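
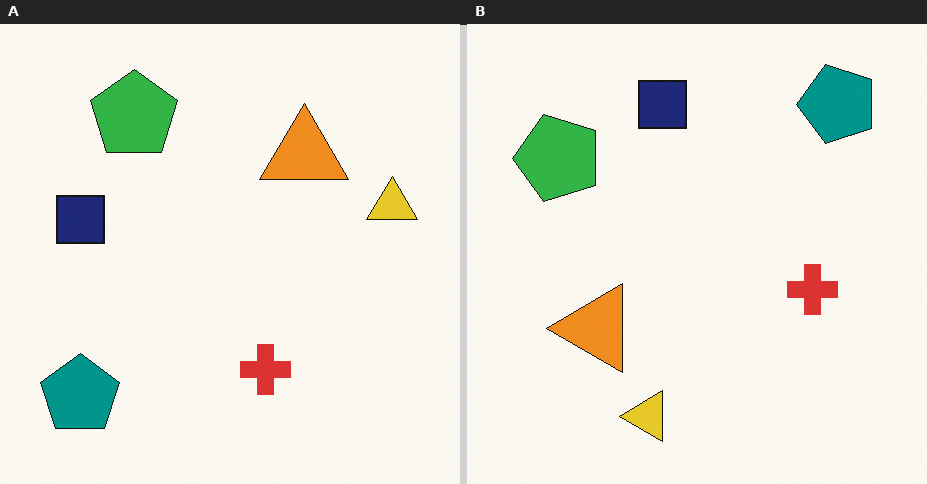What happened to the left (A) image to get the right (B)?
It was transposed (reflected across the top-left ↔ bottom-right diagonal).

Shapes have swapped their row and column positions — what was in the top-right is now in the bottom-left — a diagonal reflection.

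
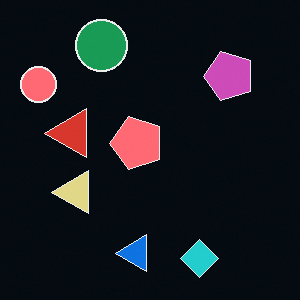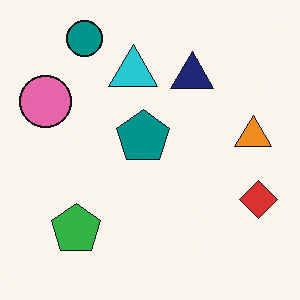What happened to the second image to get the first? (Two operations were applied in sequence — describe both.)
Transposed (reflected across the top-left ↔ bottom-right diagonal), then color-inverted (negative).

Shapes have swapped their row and column positions — what was in the top-right is now in the bottom-left — a diagonal reflection. The light background has become dark and every shape's color is its complement — a photographic negative.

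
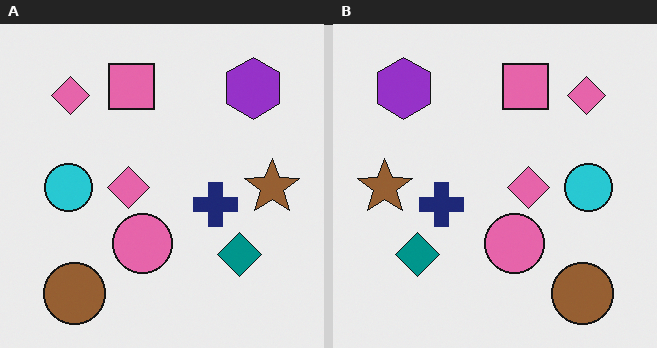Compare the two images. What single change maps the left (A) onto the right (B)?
The right (B) image is the left (A) flipped horizontally (left ↔ right).

The brown star is in the right of the left (A) image and the left of the right (B) — shapes on opposite sides of the vertical midline have swapped in a mirror flip.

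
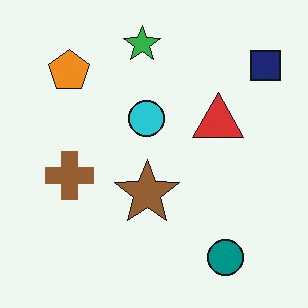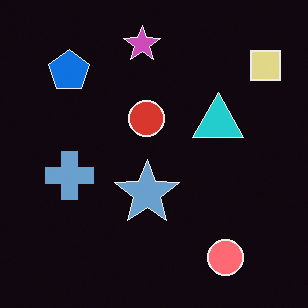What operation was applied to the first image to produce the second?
This is the original image color-inverted (negative).

The light background has become dark and every shape's color is its complement — a photographic negative.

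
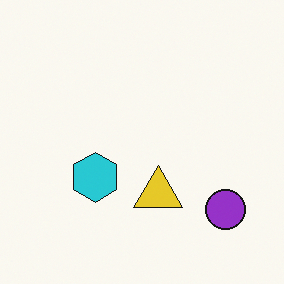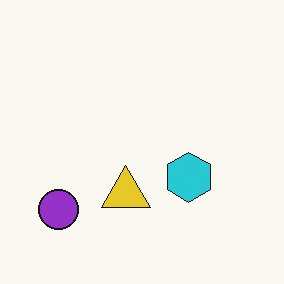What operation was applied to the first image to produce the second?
It was flipped horizontally (left ↔ right).

The purple circle is in the bottom-right of the first image and the bottom-left of the second — shapes on opposite sides of the vertical midline have swapped in a mirror flip.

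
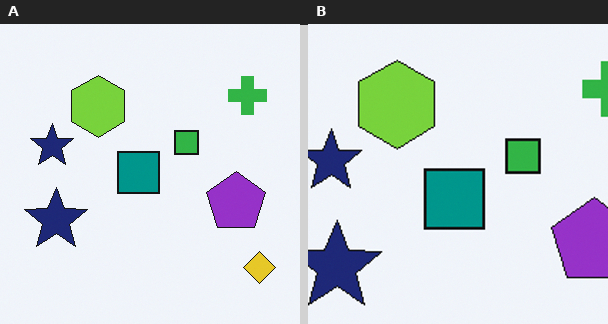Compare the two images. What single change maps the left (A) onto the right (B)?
It was cropped to a modestly smaller region and rescaled.

The visible shapes are larger and the field of view is narrower; shapes near the original edges may be partly or wholly outside the frame — a crop-and-rescale.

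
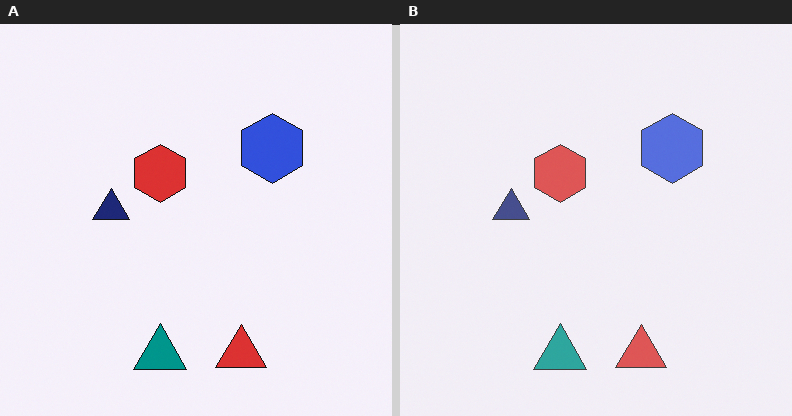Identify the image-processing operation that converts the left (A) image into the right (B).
This is the original image given slightly reduced contrast.

Tones are pushed toward mid-grey across the whole image — a global contrast change.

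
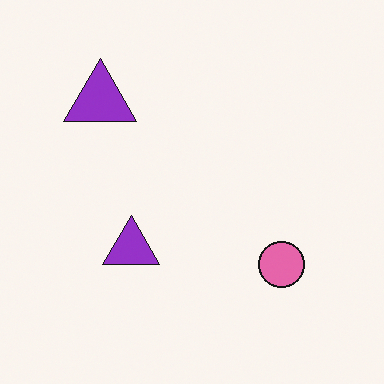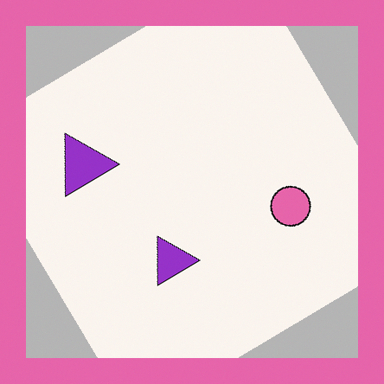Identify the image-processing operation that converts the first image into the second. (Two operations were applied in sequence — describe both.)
The image was rotated counter-clockwise by a large amount — several tens of degrees, then framed with a pink border.

Every shape is tilted by the same angle and the image corners show triangular fill wedges — a whole-image rotation by a non-right angle. A solid pink frame runs around the edge of the second image, with the content slightly shrunk inside it.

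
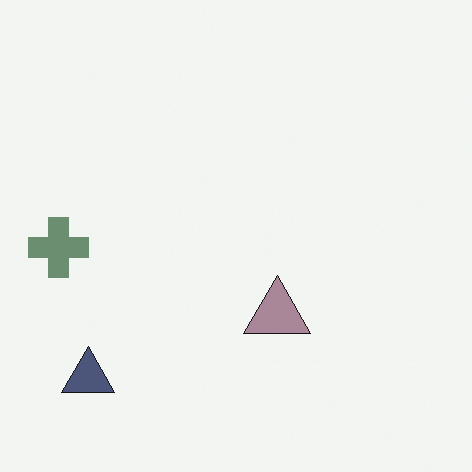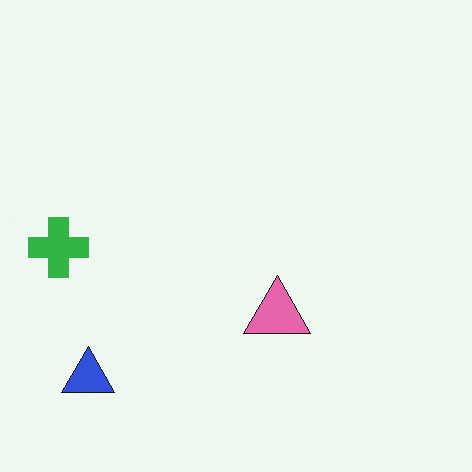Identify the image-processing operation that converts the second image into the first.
The transformation is: heavily desaturated.

All colors are more muted and greyish — a global saturation change.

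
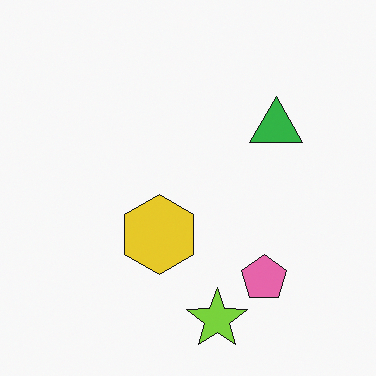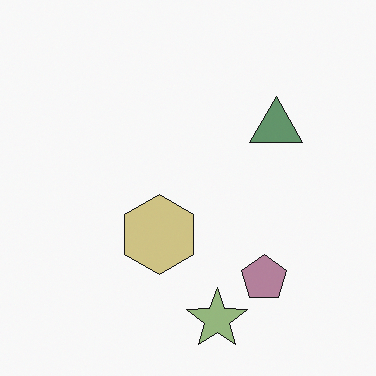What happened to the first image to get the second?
Heavily desaturated.

All colors are more muted and greyish — a global saturation change.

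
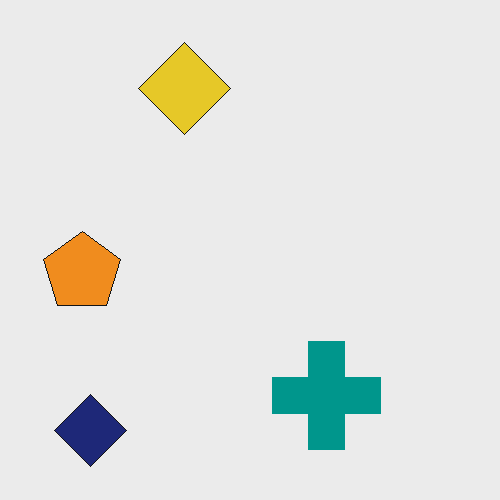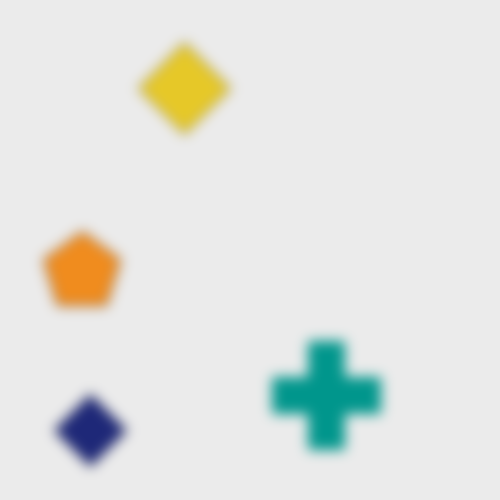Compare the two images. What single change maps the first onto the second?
The transformation is: strongly gaussian-blurred.

Shape edges and outlines are uniformly softened across the whole image.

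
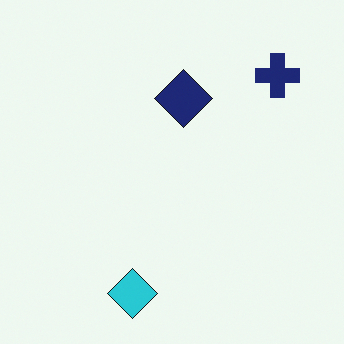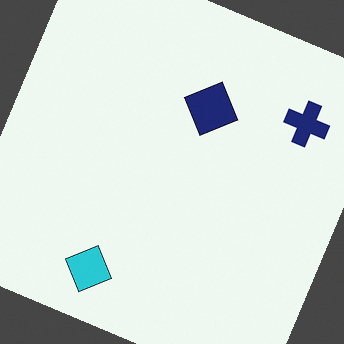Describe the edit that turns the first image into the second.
The second image is the first rotated clockwise by a clearly visible amount.

Every shape is tilted by the same angle and the image corners show triangular fill wedges — a whole-image rotation by a non-right angle.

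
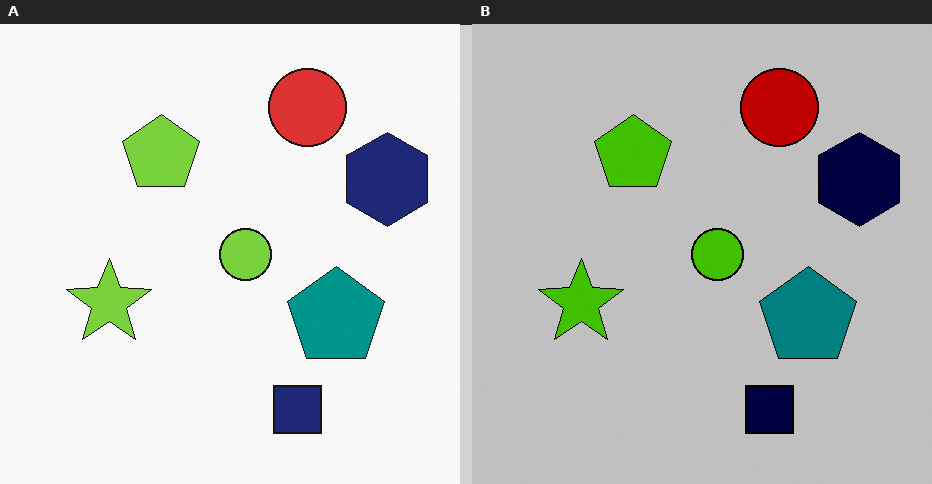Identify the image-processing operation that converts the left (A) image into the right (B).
The right (B) image is the left (A) aggressively posterized.

Each flat color has snapped to a coarser quantized level — most visibly, the near-white background has dropped to a flat grey.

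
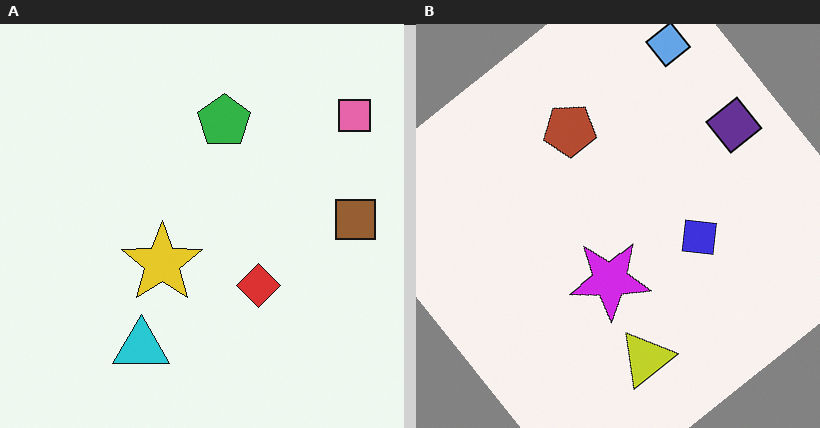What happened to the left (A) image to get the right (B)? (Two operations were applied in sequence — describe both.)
The right (B) image is the left (A) hue-shifted through roughly half the color wheel, then rotated counter-clockwise by a large amount — several tens of degrees.

Every shape's color has rotated by the same amount around the hue wheel — a uniform hue shift. Every shape is tilted by the same angle and the image corners show triangular fill wedges — a whole-image rotation by a non-right angle.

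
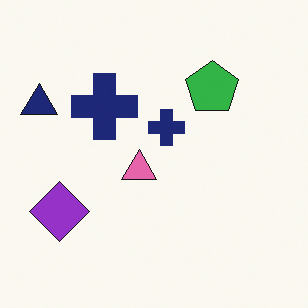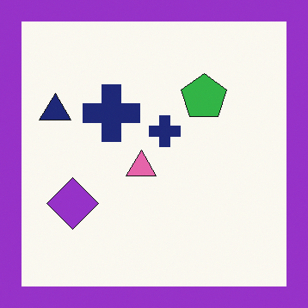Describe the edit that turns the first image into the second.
The transformation is: framed with a purple border.

A solid purple frame runs around the edge of the second image, with the content slightly shrunk inside it.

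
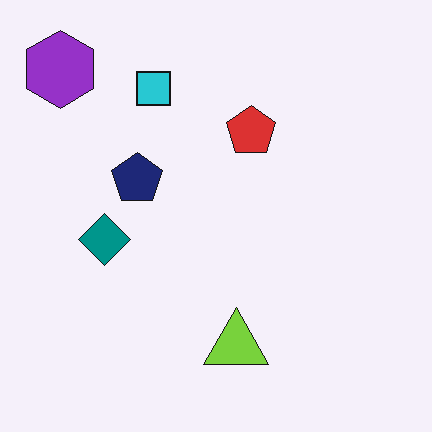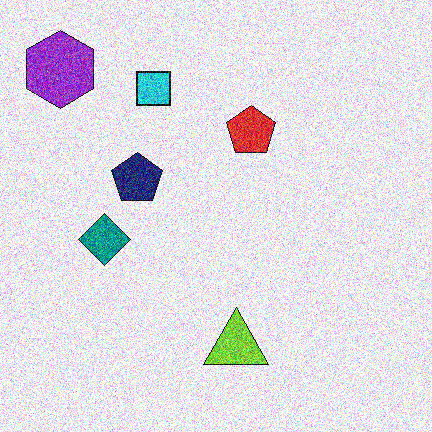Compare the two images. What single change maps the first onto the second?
The transformation is: degraded with heavy additive noise.

Random speckle covers the whole image, including the flat background.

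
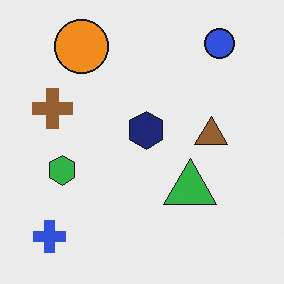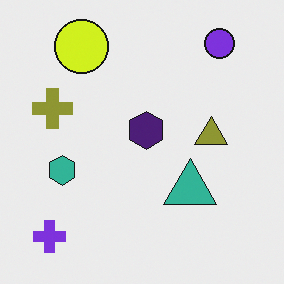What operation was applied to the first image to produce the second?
The transformation is: hue-shifted slightly.

Every shape's color has rotated by the same amount around the hue wheel — a uniform hue shift.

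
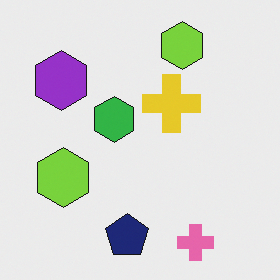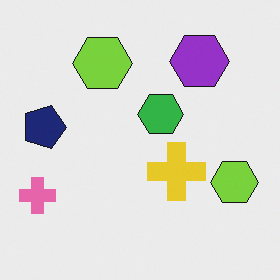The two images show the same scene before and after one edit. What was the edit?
This is the original image rotated 90° clockwise.

The pink cross sits in the bottom-right of the first image and the bottom-left of the second — consistent with a whole-image 90° clockwise rotation.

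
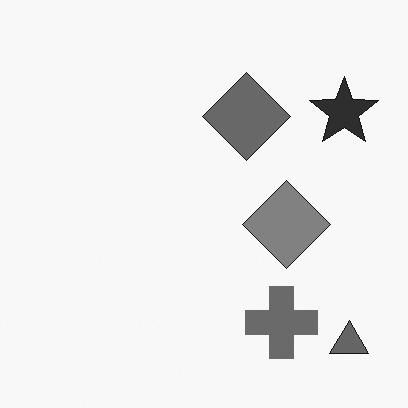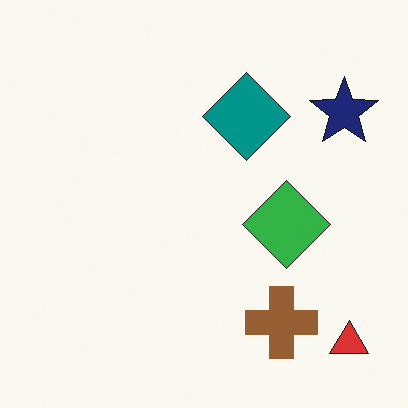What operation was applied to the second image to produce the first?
The first image is the second converted to grayscale.

All color is removed — every shape is now a shade of grey.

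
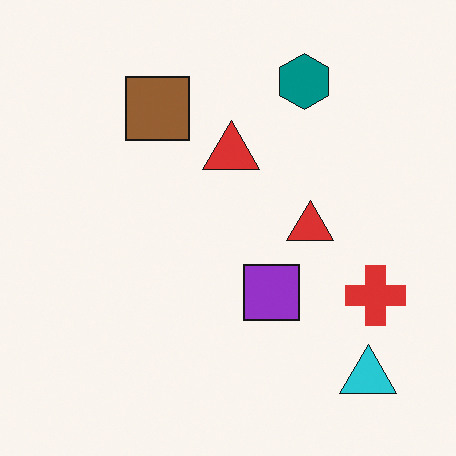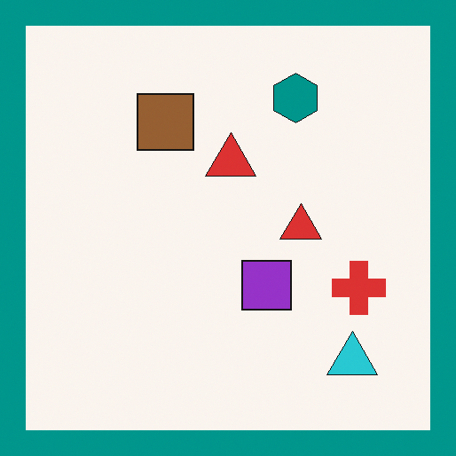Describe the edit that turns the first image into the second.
It was framed with a teal border.

A solid teal frame runs around the edge of the second image, with the content slightly shrunk inside it.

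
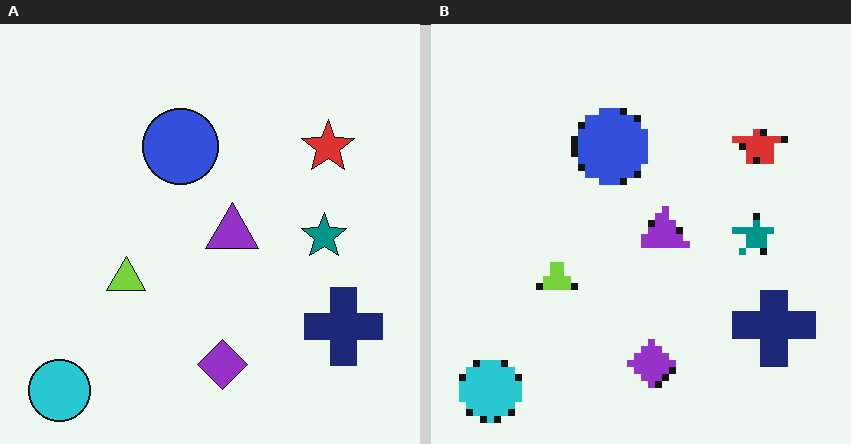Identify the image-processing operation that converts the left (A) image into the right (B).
The right (B) image is the left (A) pixelated into visible square blocks.

Shapes are reduced to large square blocks; fine edges and outlines are lost — a downscale-then-upscale (mosaic) effect.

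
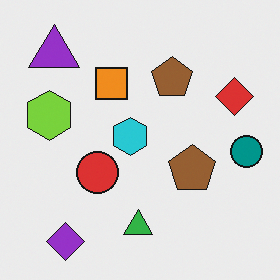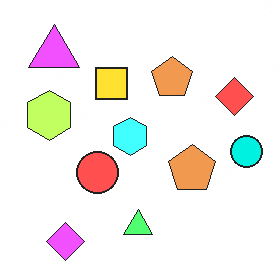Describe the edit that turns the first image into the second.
The image was substantially brightened.

Every pixel — background and shapes alike — is uniformly brightened.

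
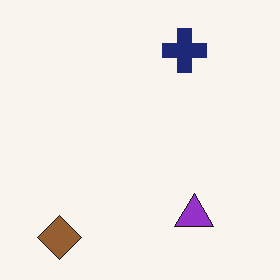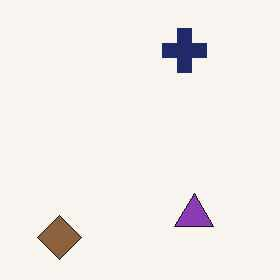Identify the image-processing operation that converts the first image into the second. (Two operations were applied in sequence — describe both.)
The image was JPEG-compressed with visible artifacts, then slightly desaturated.

Blocky 8×8 compression artifacts appear around shape edges and the flat background shows ringing — characteristic JPEG degradation. All colors are more muted and greyish — a global saturation change.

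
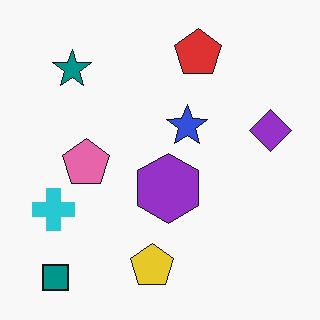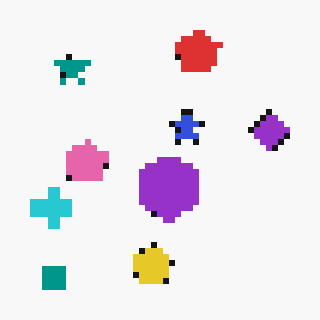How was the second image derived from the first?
The image was moderately pixelated.

Shapes are reduced to large square blocks; fine edges and outlines are lost — a downscale-then-upscale (mosaic) effect.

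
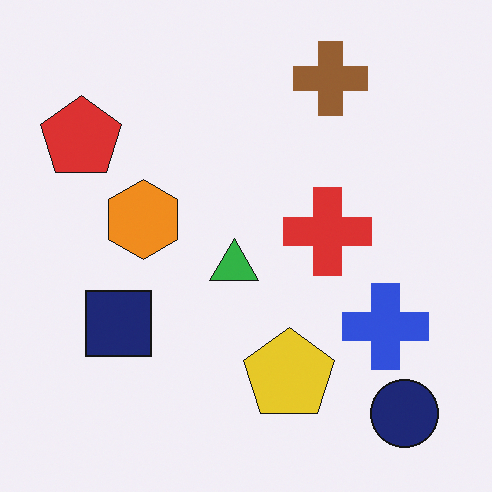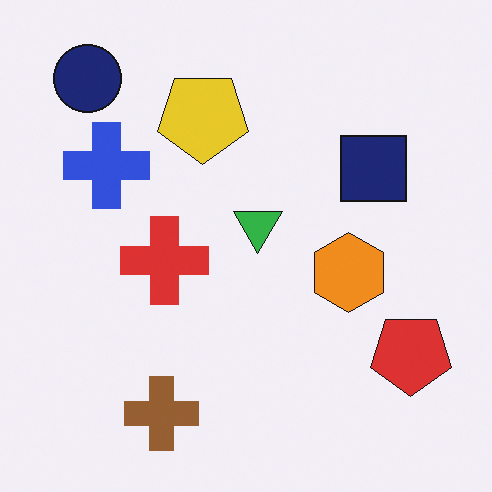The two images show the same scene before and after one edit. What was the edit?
The second image is the first rotated 180°.

The navy circle sits in the bottom-right of the first image and the top-left of the second — consistent with a whole-image 180° rotation.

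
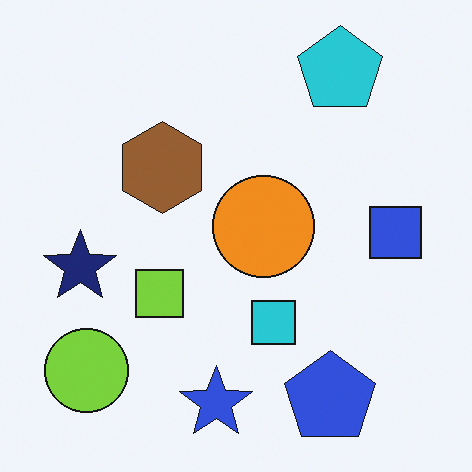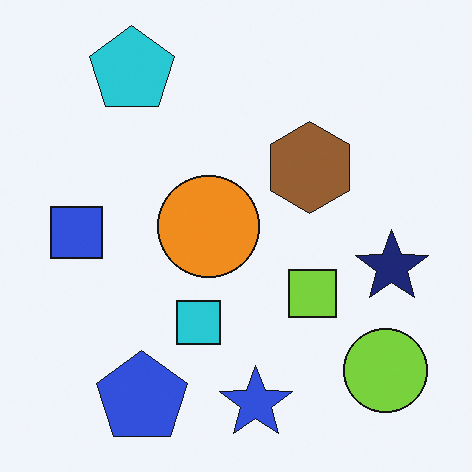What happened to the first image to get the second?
Flipped horizontally (left ↔ right).

The blue square is in the right of the first image and the left of the second — shapes on opposite sides of the vertical midline have swapped in a mirror flip.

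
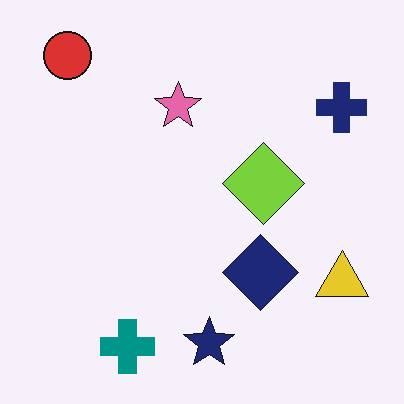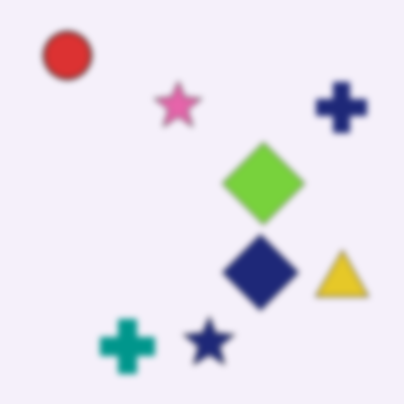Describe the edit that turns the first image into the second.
The second image is the first noticeably gaussian-blurred.

Shape edges and outlines are uniformly softened across the whole image.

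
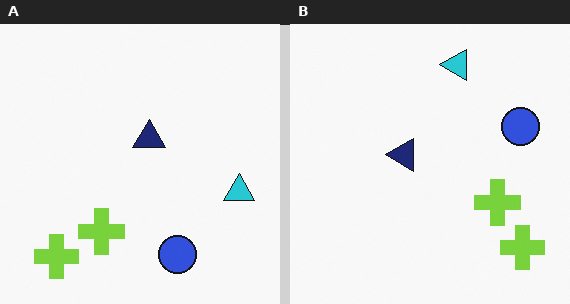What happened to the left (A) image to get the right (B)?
The right (B) image is the left (A) rotated 90° counter-clockwise.

The cyan triangle sits in the right of the left (A) image and the top of the right (B) — consistent with a whole-image 90° counter-clockwise rotation.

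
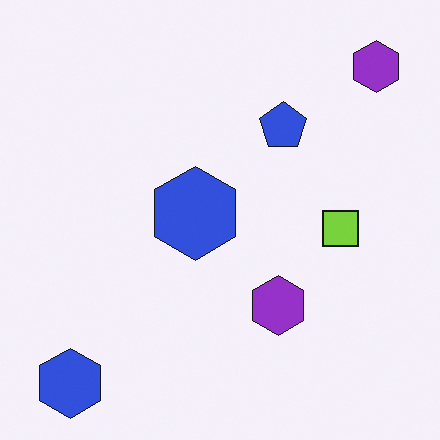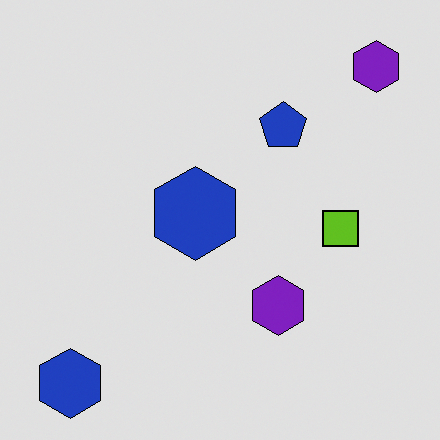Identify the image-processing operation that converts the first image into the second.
The transformation is: posterized to a reduced palette.

Each flat color has snapped to a coarser quantized level — most visibly, the near-white background has dropped to a flat grey.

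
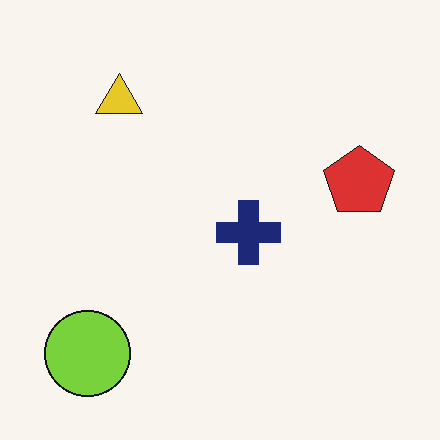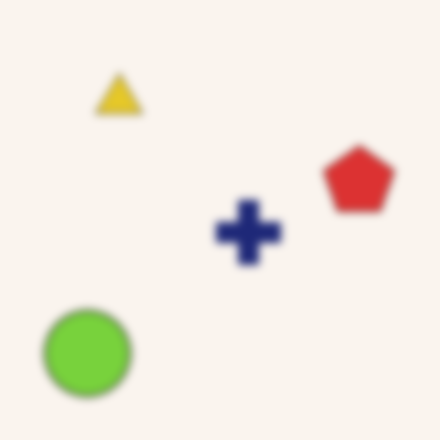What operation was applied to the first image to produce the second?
It was noticeably gaussian-blurred.

Shape edges and outlines are uniformly softened across the whole image.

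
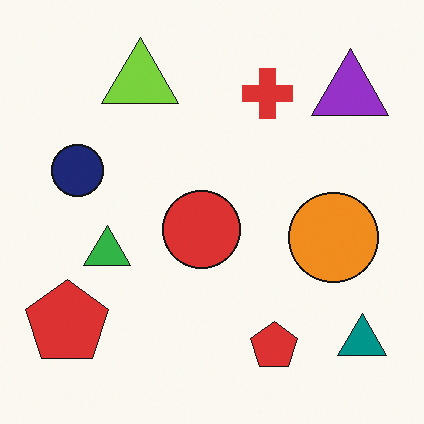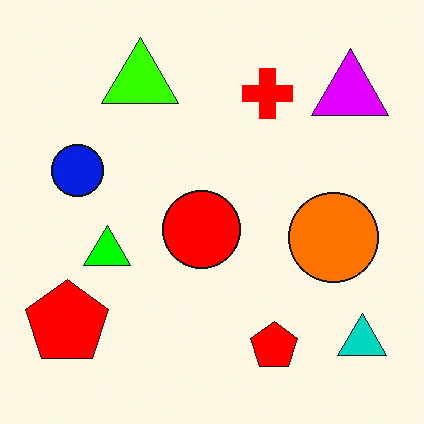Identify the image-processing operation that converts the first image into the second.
The second image is the first made much more vivid (saturation change).

All colors are more vivid — a global saturation change.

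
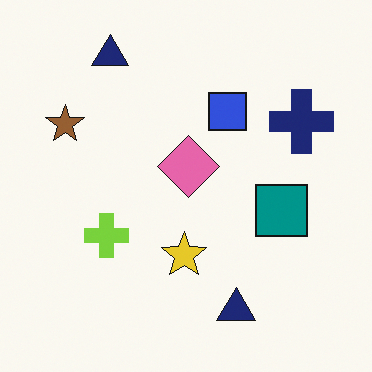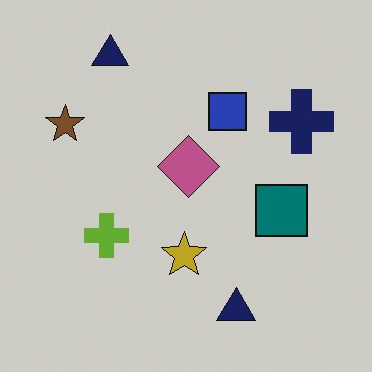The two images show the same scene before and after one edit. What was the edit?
This is the original image darkened a little.

Every pixel — background and shapes alike — is uniformly darkened.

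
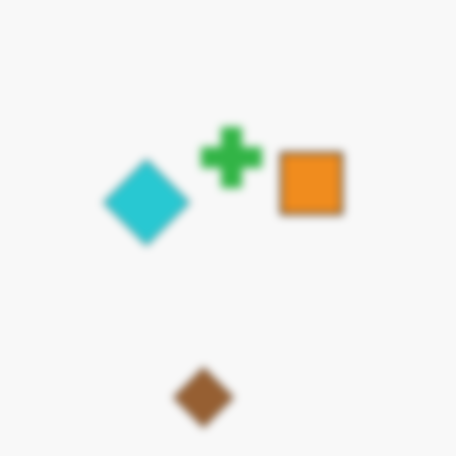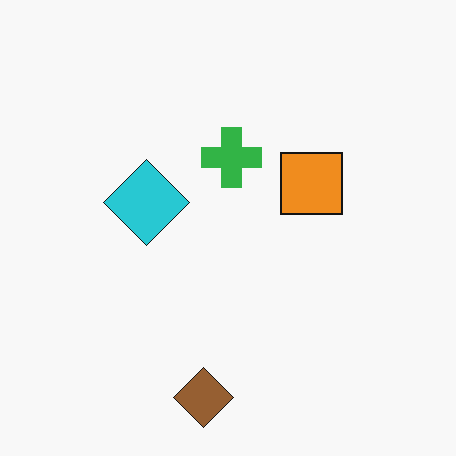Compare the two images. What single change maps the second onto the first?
The image was moderately blurred.

Shape edges and outlines are uniformly softened across the whole image.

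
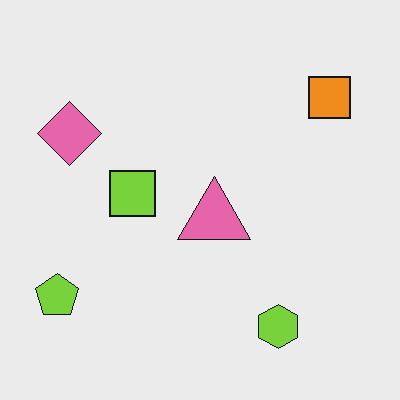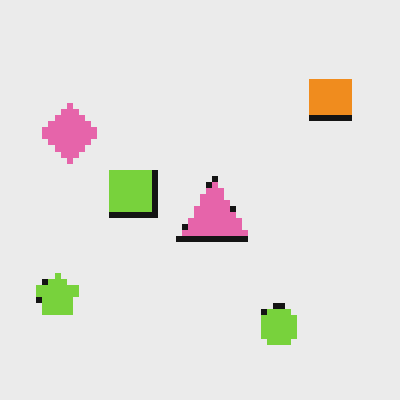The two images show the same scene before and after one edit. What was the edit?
The image was pixelated into visible square blocks.

Shapes are reduced to large square blocks; fine edges and outlines are lost — a downscale-then-upscale (mosaic) effect.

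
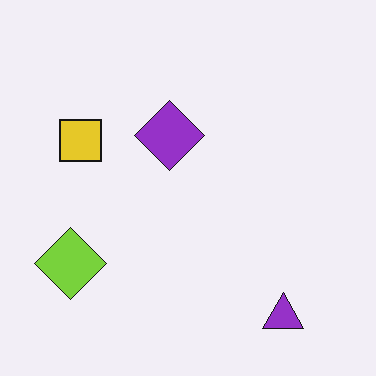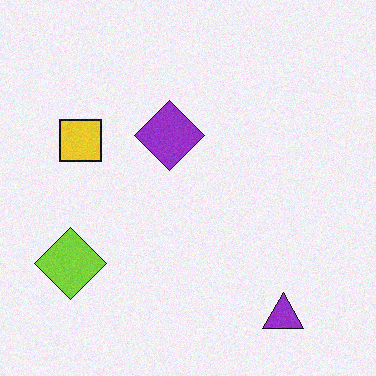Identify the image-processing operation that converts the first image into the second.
It was degraded with light additive noise.

Random speckle covers the whole image, including the flat background.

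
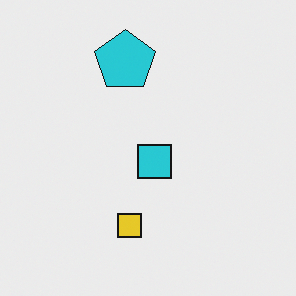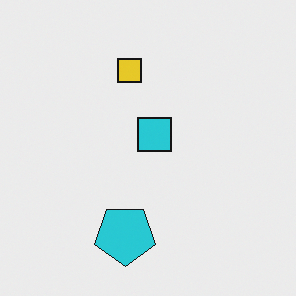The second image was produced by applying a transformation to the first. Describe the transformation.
The second image is the first flipped vertically (top ↔ bottom).

The cyan pentagon is in the top of the first image and the bottom of the second — shapes on opposite sides of the horizontal midline have swapped in a mirror flip.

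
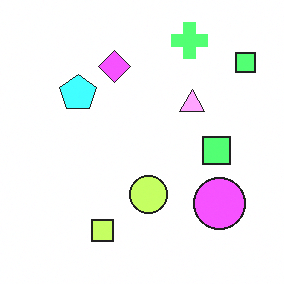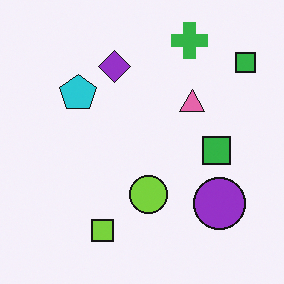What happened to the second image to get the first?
The first image is the second substantially brightened.

Every pixel — background and shapes alike — is uniformly brightened.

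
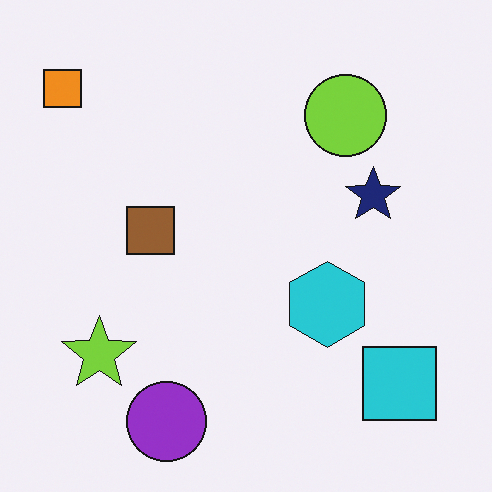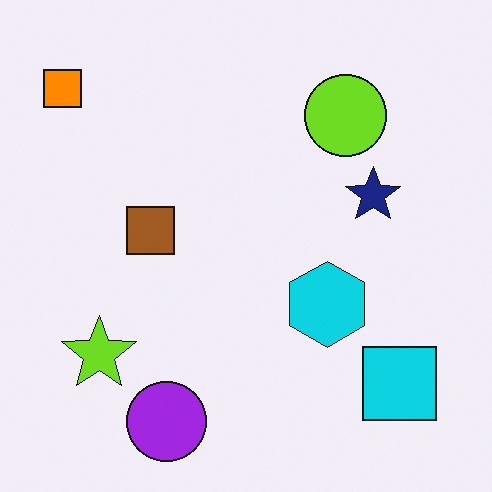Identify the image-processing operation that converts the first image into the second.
It was slightly oversaturated.

All colors are more vivid — a global saturation change.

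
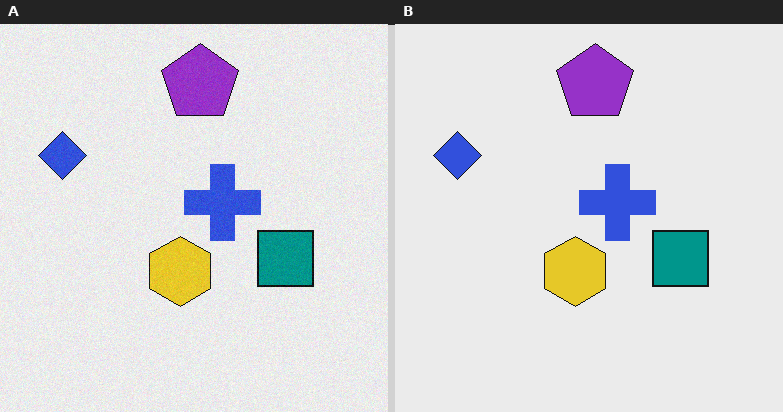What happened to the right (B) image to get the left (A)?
The left (A) image is the right (B) degraded with a light layer of grain.

Random speckle covers the whole image, including the flat background.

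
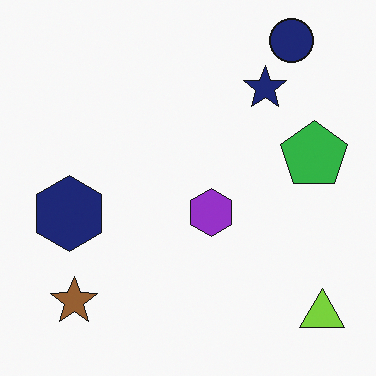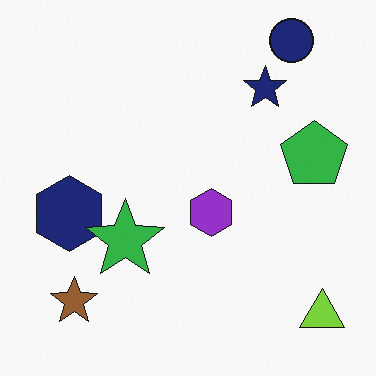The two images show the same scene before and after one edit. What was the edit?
This is the original image overlaid with an additional green star.

A green star appears in the second image that is absent from the first.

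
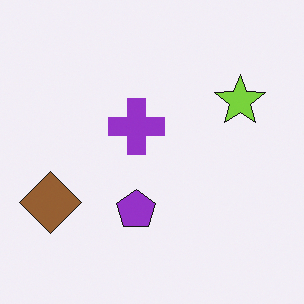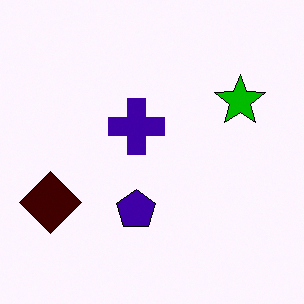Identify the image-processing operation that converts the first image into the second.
The image was given much higher contrast.

Tones are pushed away from mid-grey across the whole image — a global contrast change.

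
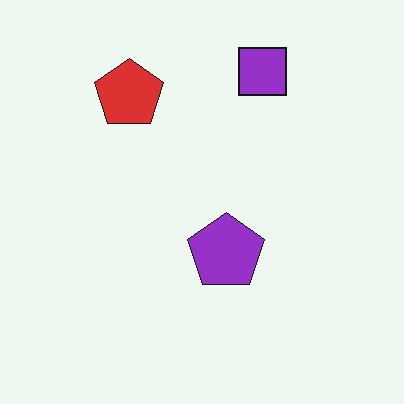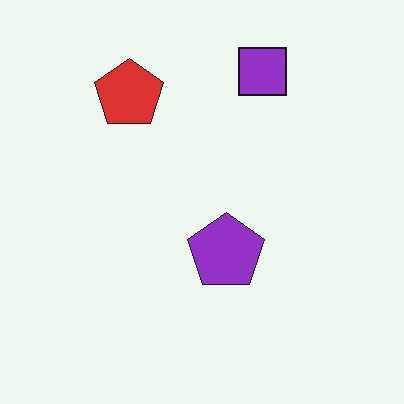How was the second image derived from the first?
Given moderate JPEG compression.

Blocky 8×8 compression artifacts appear around shape edges and the flat background shows ringing — characteristic JPEG degradation.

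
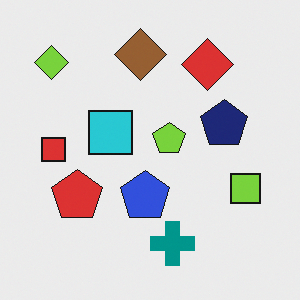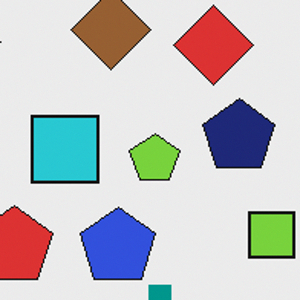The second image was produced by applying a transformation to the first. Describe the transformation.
The image was cropped to a modestly smaller region and rescaled.

The visible shapes are larger and the field of view is narrower; shapes near the original edges may be partly or wholly outside the frame — a crop-and-rescale.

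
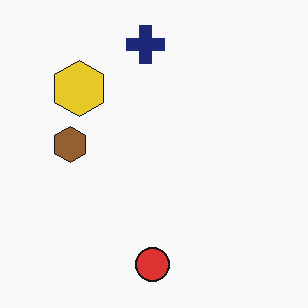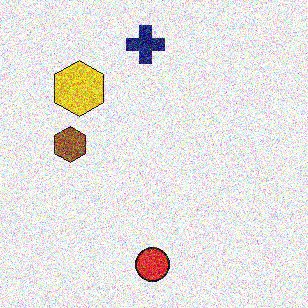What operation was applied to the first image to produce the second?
It was degraded with strong gaussian noise.

Random speckle covers the whole image, including the flat background.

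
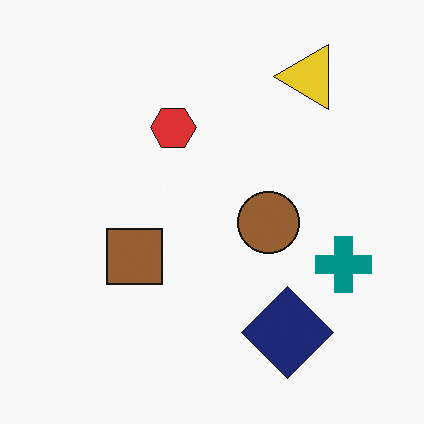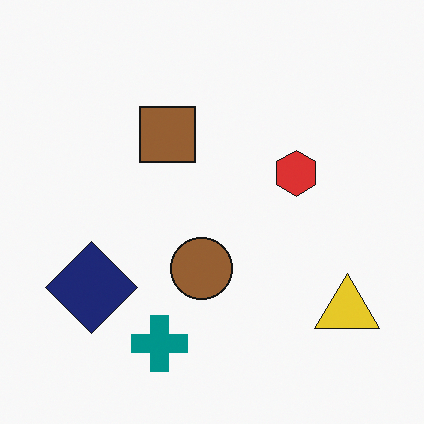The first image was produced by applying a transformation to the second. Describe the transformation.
The first image is the second rotated 90° counter-clockwise.

The yellow triangle sits in the bottom-right of the second image and the top-right of the first — consistent with a whole-image 90° counter-clockwise rotation.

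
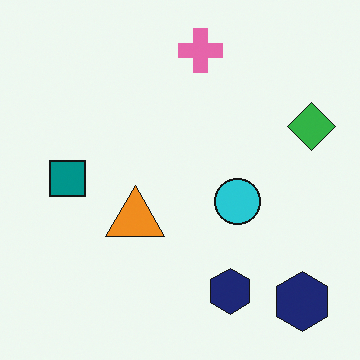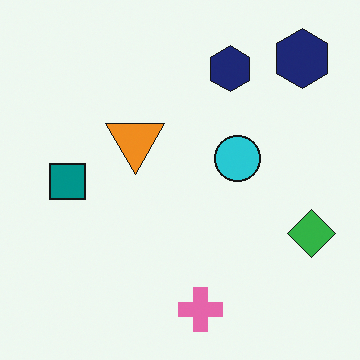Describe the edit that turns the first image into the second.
It was flipped vertically (top ↔ bottom).

The pink cross is in the top of the first image and the bottom of the second — shapes on opposite sides of the horizontal midline have swapped in a mirror flip.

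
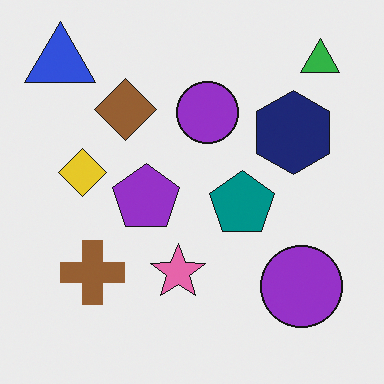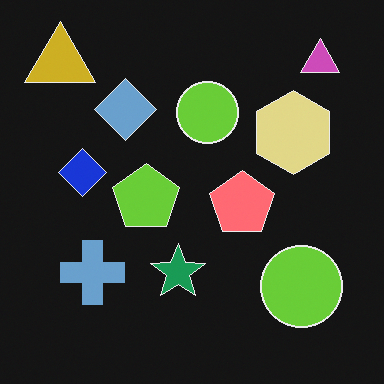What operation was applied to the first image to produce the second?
The second image is the first color-inverted (negative).

The light background has become dark and every shape's color is its complement — a photographic negative.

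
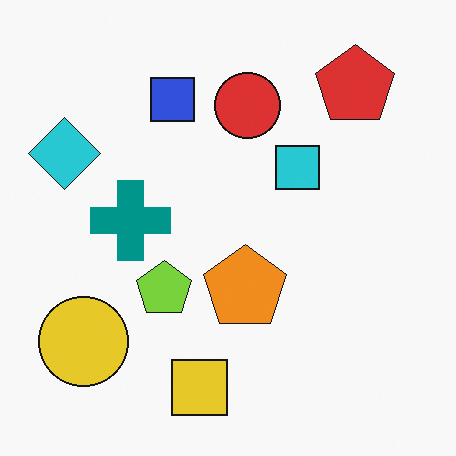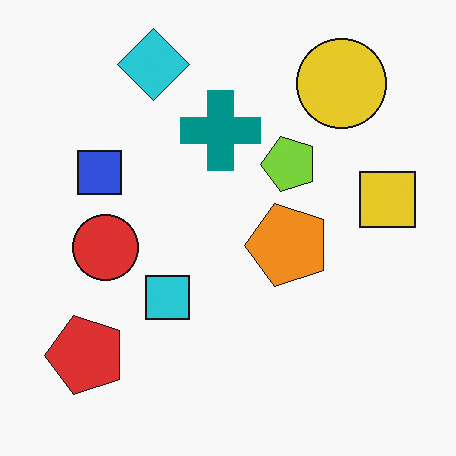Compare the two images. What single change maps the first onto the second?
It was transposed (reflected across the top-left ↔ bottom-right diagonal).

Shapes have swapped their row and column positions — what was in the top-right is now in the bottom-left — a diagonal reflection.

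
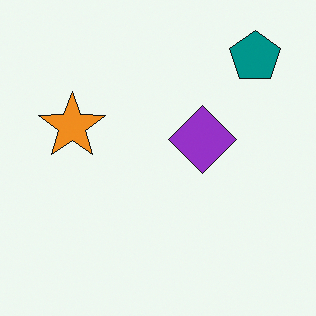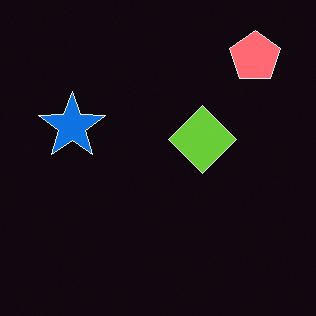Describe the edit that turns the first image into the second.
It was color-inverted (negative).

The light background has become dark and every shape's color is its complement — a photographic negative.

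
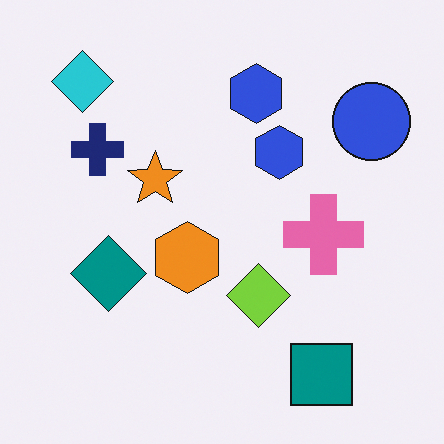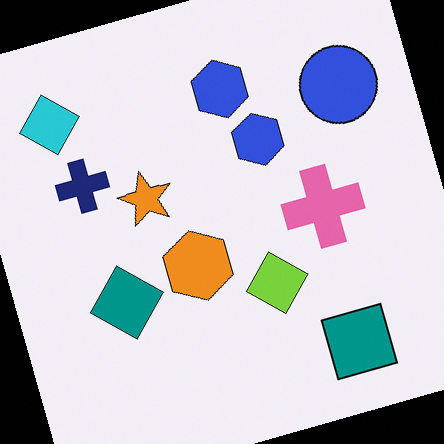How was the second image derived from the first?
The second image is the first rotated counter-clockwise by a moderate amount.

Every shape is tilted by the same angle and the image corners show triangular fill wedges — a whole-image rotation by a non-right angle.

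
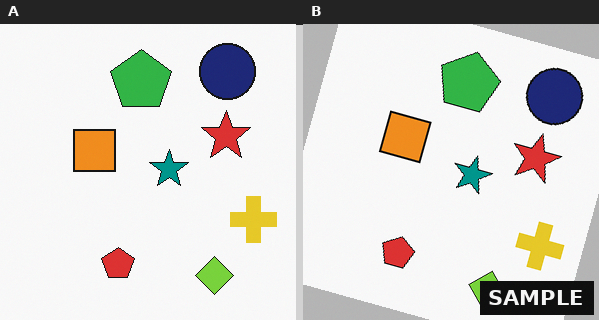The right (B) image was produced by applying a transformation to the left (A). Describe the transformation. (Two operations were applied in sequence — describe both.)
The image was rotated clockwise by a moderate amount, then watermarked with the text "SAMPLE" in the lower-right corner.

Every shape is tilted by the same angle and the image corners show triangular fill wedges — a whole-image rotation by a non-right angle. A dark label reading "SAMPLE" appears in the lower-right corner.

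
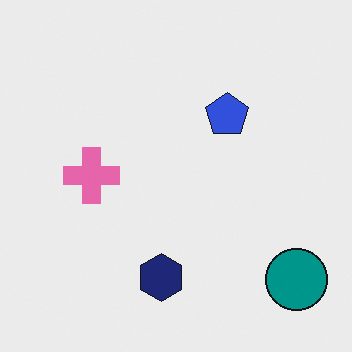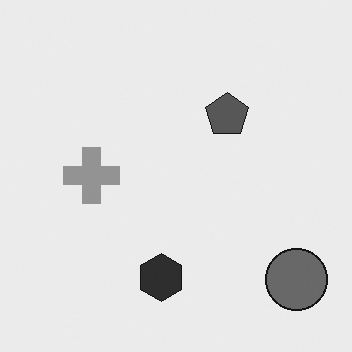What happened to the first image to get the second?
Converted to grayscale.

All color is removed — every shape is now a shade of grey.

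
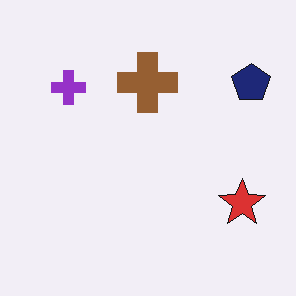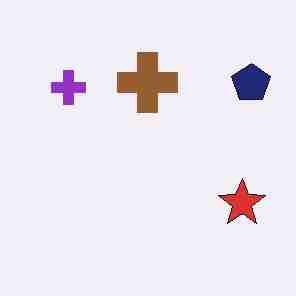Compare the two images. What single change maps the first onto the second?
The second image is the first heavily JPEG-compressed with obvious blocking artifacts.

Blocky 8×8 compression artifacts appear around shape edges and the flat background shows ringing — characteristic JPEG degradation.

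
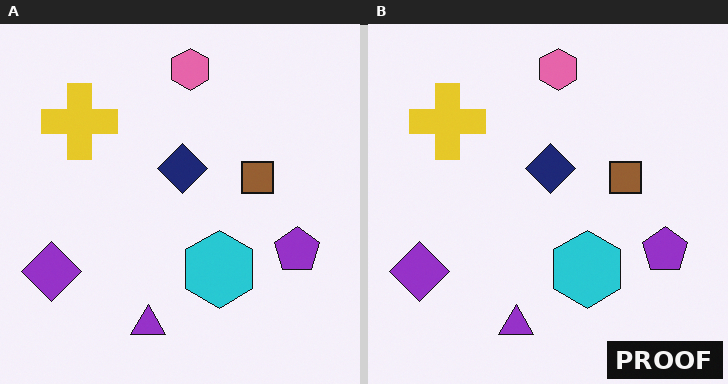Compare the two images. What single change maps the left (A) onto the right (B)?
The transformation is: watermarked with the text "PROOF" in the lower-right corner.

A dark label reading "PROOF" appears in the lower-right corner.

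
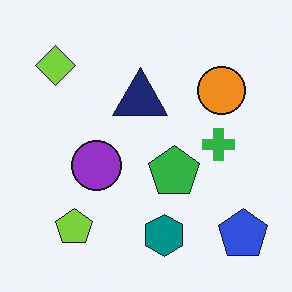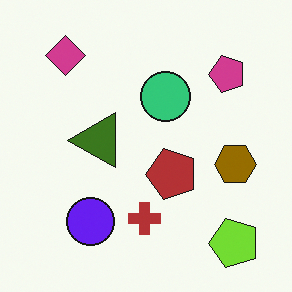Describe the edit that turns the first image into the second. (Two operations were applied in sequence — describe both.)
Transposed (reflected across the top-left ↔ bottom-right diagonal), then hue-shifted through roughly half the color wheel.

Shapes have swapped their row and column positions — what was in the top-right is now in the bottom-left — a diagonal reflection. Every shape's color has rotated by the same amount around the hue wheel — a uniform hue shift.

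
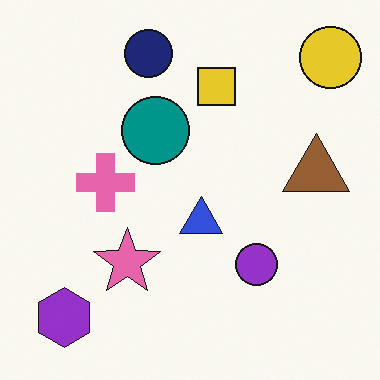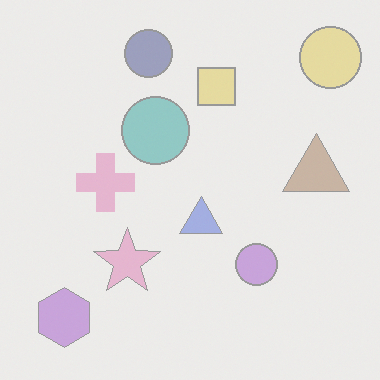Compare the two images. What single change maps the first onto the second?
The second image is the first washed out (contrast reduced).

Tones are pushed toward mid-grey across the whole image — a global contrast change.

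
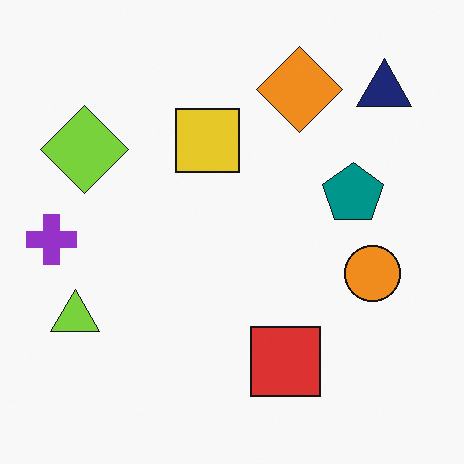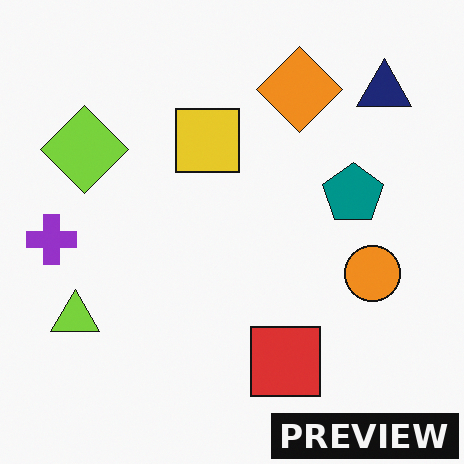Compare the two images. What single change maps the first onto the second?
The transformation is: watermarked with the text "PREVIEW" in the lower-right corner.

A dark label reading "PREVIEW" appears in the lower-right corner.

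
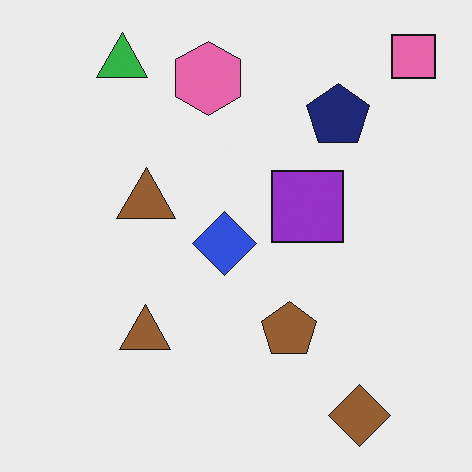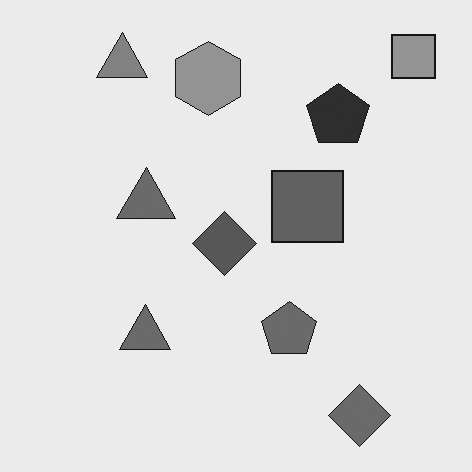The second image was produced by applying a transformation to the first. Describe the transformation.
The transformation is: converted to grayscale.

All color is removed — every shape is now a shade of grey.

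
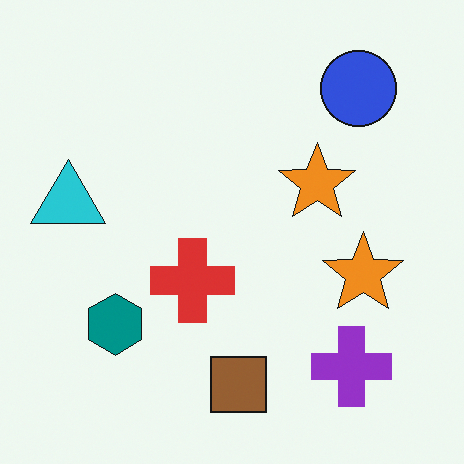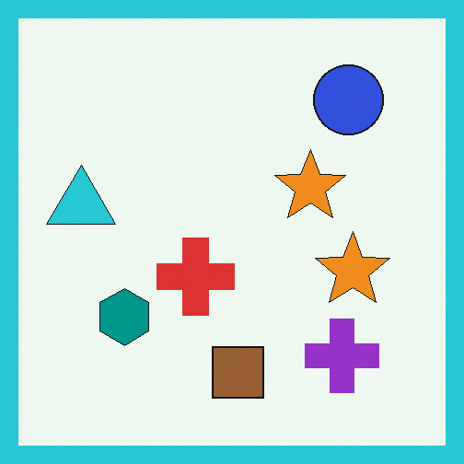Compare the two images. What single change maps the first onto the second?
The image was framed with a cyan border.

A solid cyan frame runs around the edge of the second image, with the content slightly shrunk inside it.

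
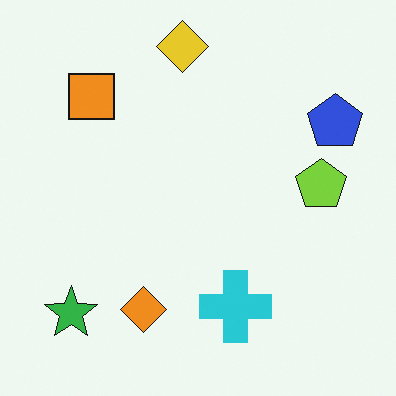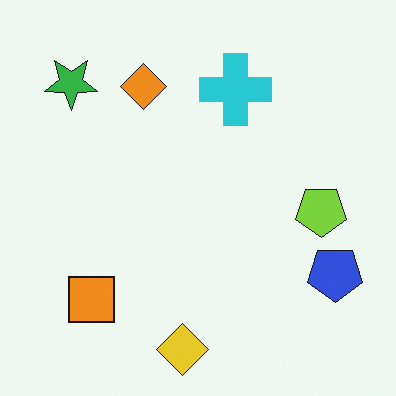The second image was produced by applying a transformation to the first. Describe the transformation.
The transformation is: flipped vertically (top ↔ bottom).

The yellow diamond is in the top of the first image and the bottom of the second — shapes on opposite sides of the horizontal midline have swapped in a mirror flip.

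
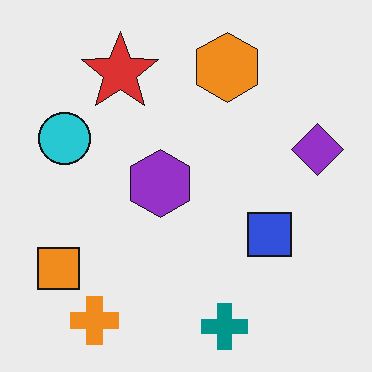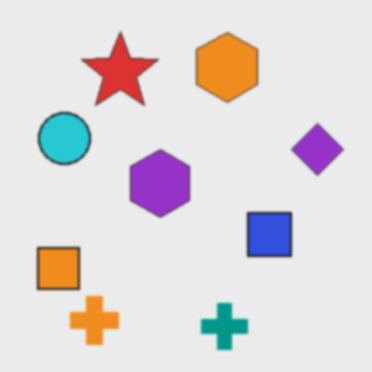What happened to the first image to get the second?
Lightly blurred.

Shape edges and outlines are uniformly softened across the whole image.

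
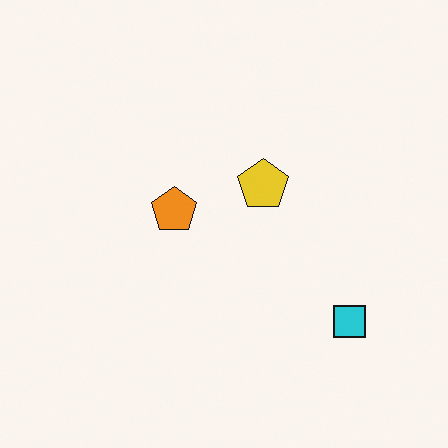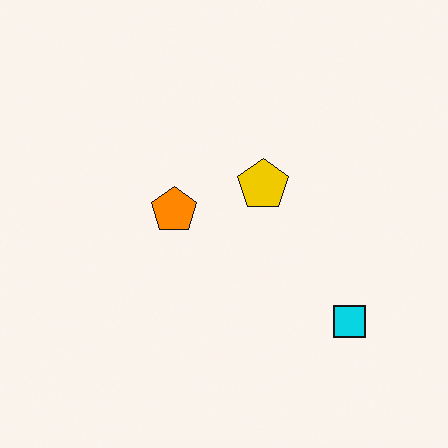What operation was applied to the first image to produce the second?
Slightly oversaturated.

All colors are more vivid — a global saturation change.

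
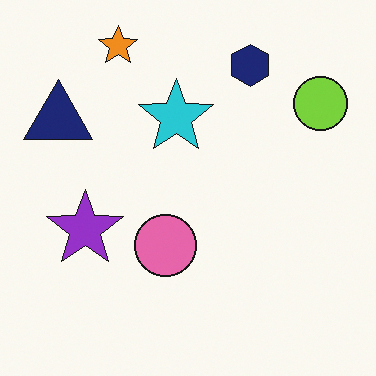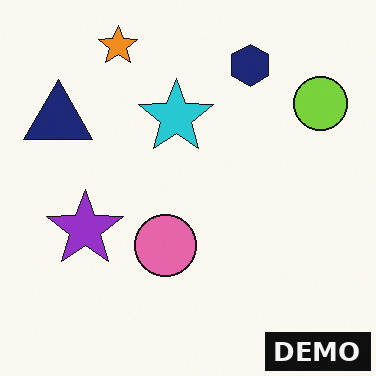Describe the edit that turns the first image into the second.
The transformation is: watermarked with the text "DEMO" in the lower-right corner.

A dark label reading "DEMO" appears in the lower-right corner.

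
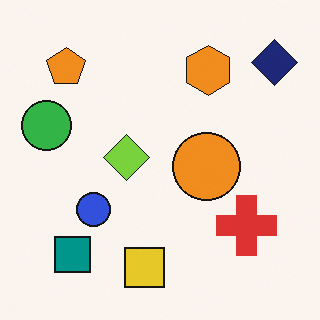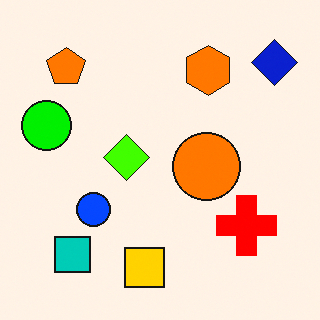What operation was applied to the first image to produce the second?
Heavily oversaturated.

All colors are more vivid — a global saturation change.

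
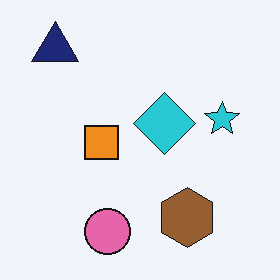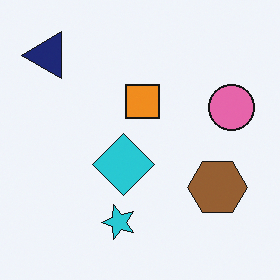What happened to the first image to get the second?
The image was transposed (reflected across the top-left ↔ bottom-right diagonal).

Shapes have swapped their row and column positions — what was in the top-right is now in the bottom-left — a diagonal reflection.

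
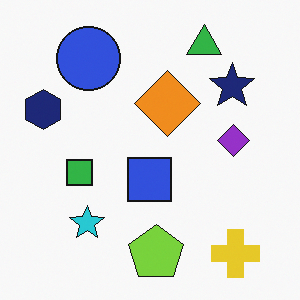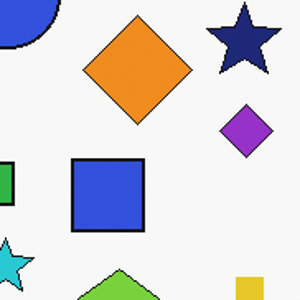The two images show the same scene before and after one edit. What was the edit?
The transformation is: cropped tightly and scaled back up.

The visible shapes are larger and the field of view is narrower; shapes near the original edges may be partly or wholly outside the frame — a crop-and-rescale.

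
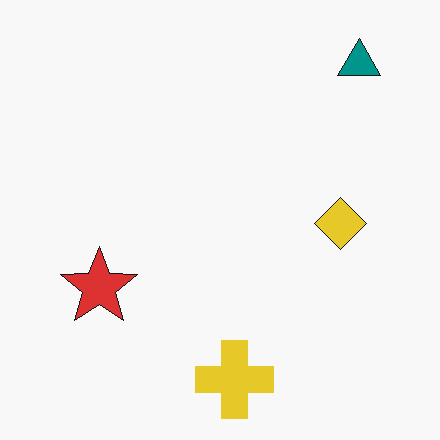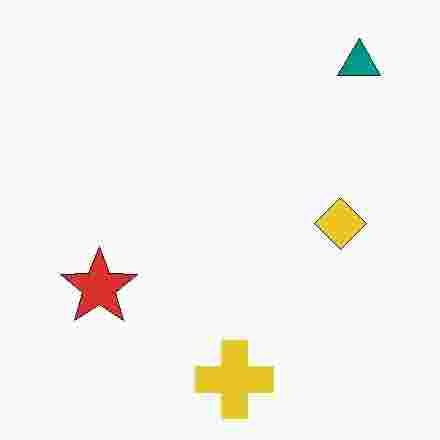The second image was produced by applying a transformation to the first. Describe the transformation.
This is the original image heavily JPEG-compressed with obvious blocking artifacts.

Blocky 8×8 compression artifacts appear around shape edges and the flat background shows ringing — characteristic JPEG degradation.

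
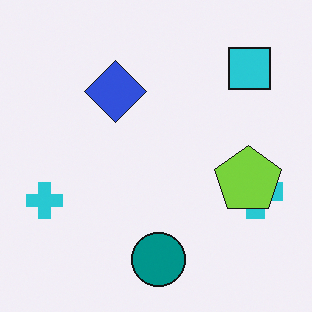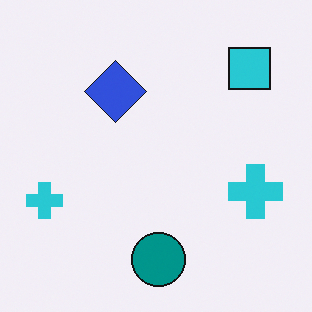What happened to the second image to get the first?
It was overlaid with an additional lime pentagon.

A lime pentagon appears in the first image that is absent from the second.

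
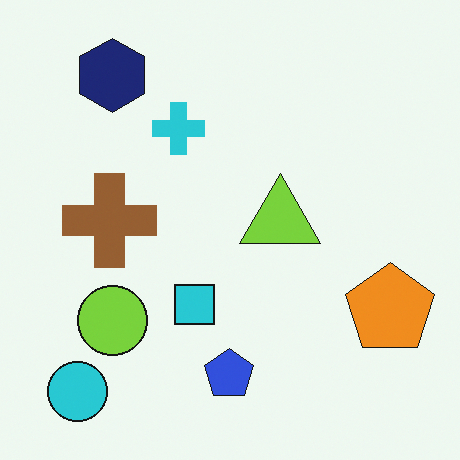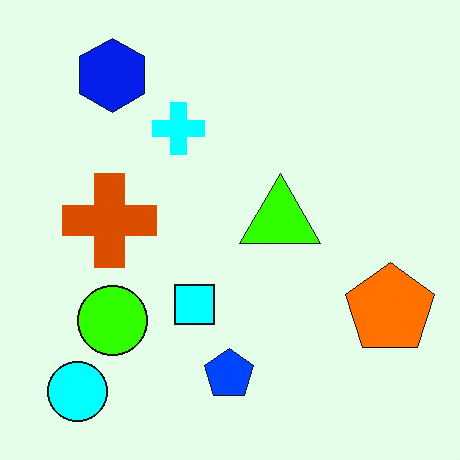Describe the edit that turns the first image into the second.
It was made much more vivid (saturation change).

All colors are more vivid — a global saturation change.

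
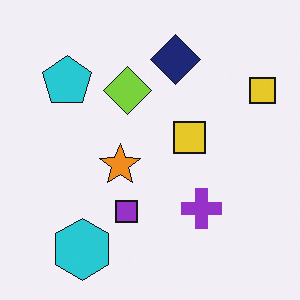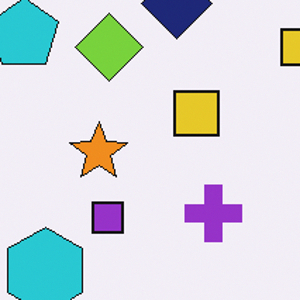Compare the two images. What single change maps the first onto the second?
It was cropped slightly and scaled back up.

The visible shapes are larger and the field of view is narrower; shapes near the original edges may be partly or wholly outside the frame — a crop-and-rescale.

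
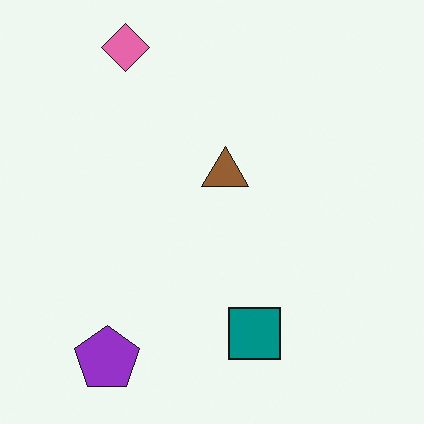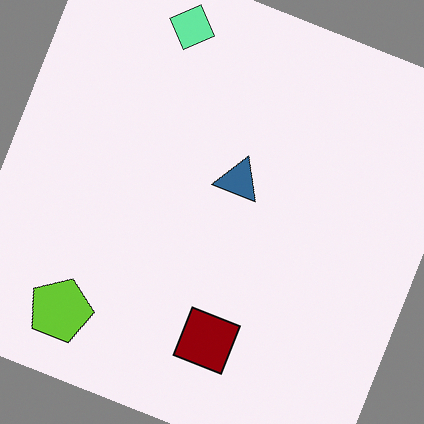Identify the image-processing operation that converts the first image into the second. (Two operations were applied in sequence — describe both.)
It was rotated clockwise by a clearly visible amount, then hue-shifted through roughly half the color wheel.

Every shape is tilted by the same angle and the image corners show triangular fill wedges — a whole-image rotation by a non-right angle. Every shape's color has rotated by the same amount around the hue wheel — a uniform hue shift.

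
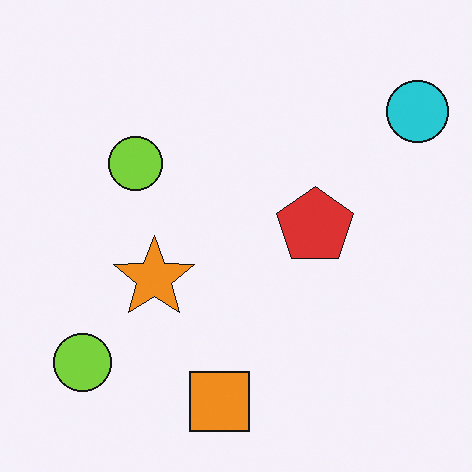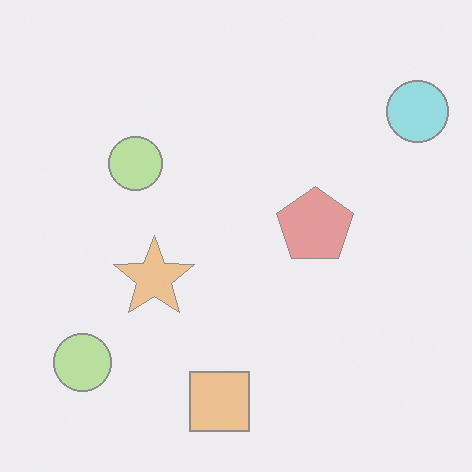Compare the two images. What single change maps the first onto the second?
The image was given much lower contrast.

Tones are pushed toward mid-grey across the whole image — a global contrast change.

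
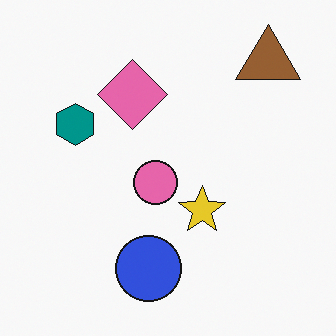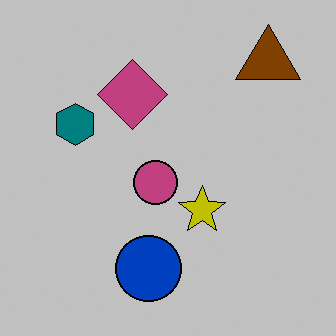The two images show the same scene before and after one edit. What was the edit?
The image was heavily posterized to just a handful of flat colors.

Each flat color has snapped to a coarser quantized level — most visibly, the near-white background has dropped to a flat grey.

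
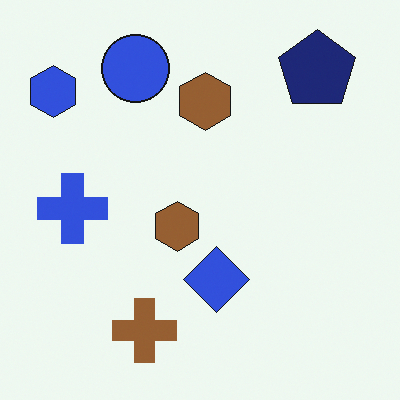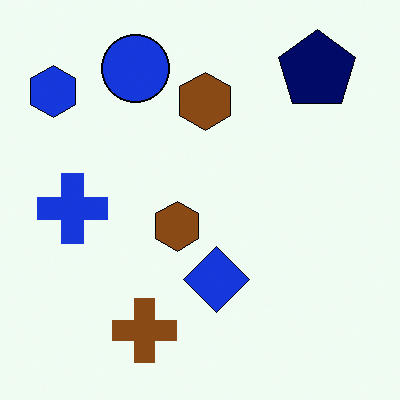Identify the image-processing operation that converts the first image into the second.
The image was given slightly increased contrast.

Tones are pushed away from mid-grey across the whole image — a global contrast change.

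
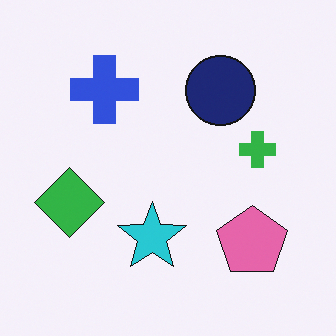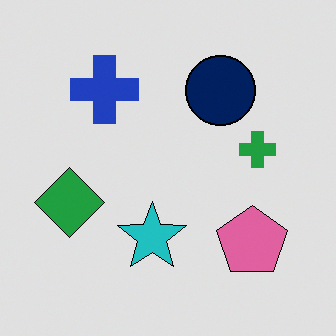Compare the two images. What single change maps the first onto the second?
This is the original image moderately posterized.

Each flat color has snapped to a coarser quantized level — most visibly, the near-white background has dropped to a flat grey.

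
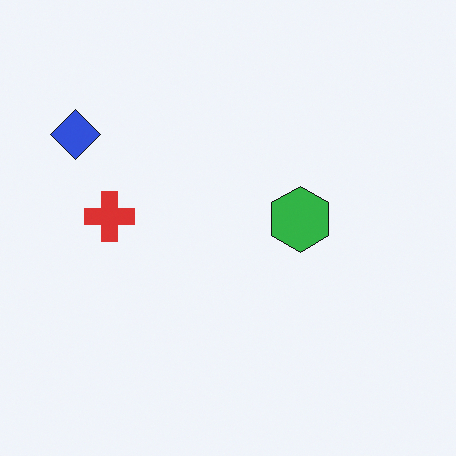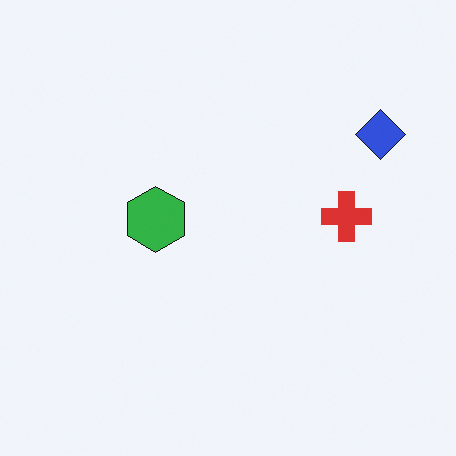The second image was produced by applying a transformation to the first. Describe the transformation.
The transformation is: flipped horizontally (left ↔ right).

The blue diamond is in the top-left of the first image and the top-right of the second — shapes on opposite sides of the vertical midline have swapped in a mirror flip.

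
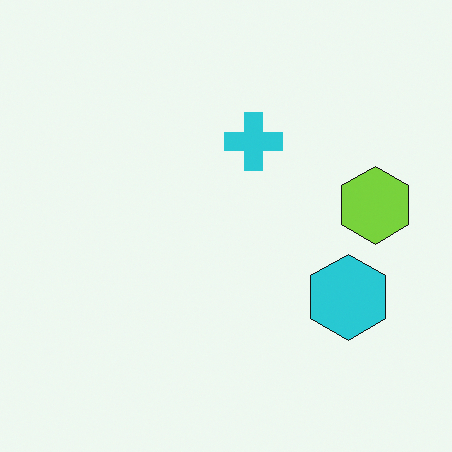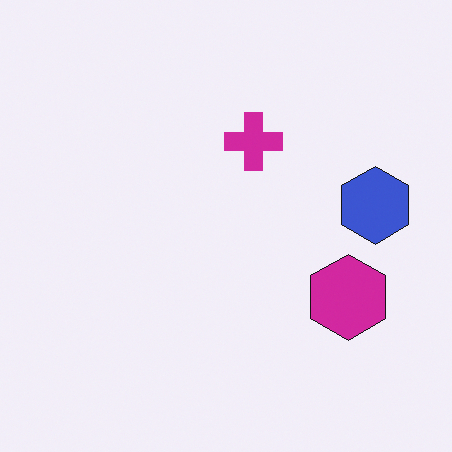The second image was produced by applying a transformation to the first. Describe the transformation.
The transformation is: hue-shifted through roughly a third of the color wheel.

Every shape's color has rotated by the same amount around the hue wheel — a uniform hue shift.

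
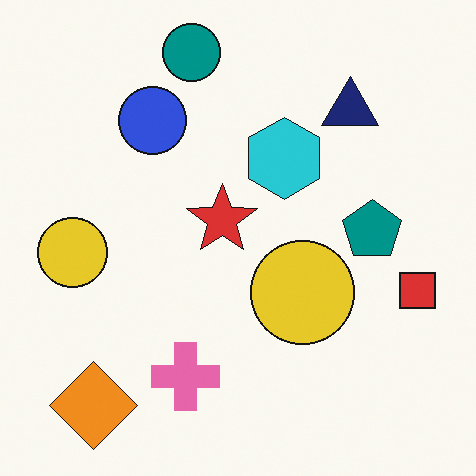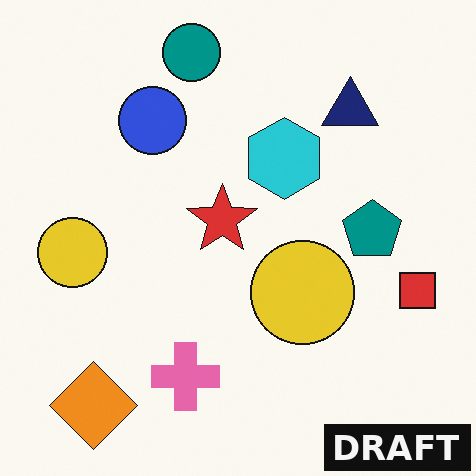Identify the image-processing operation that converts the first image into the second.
This is the original image watermarked with the text "DRAFT" in the lower-right corner.

A dark label reading "DRAFT" appears in the lower-right corner.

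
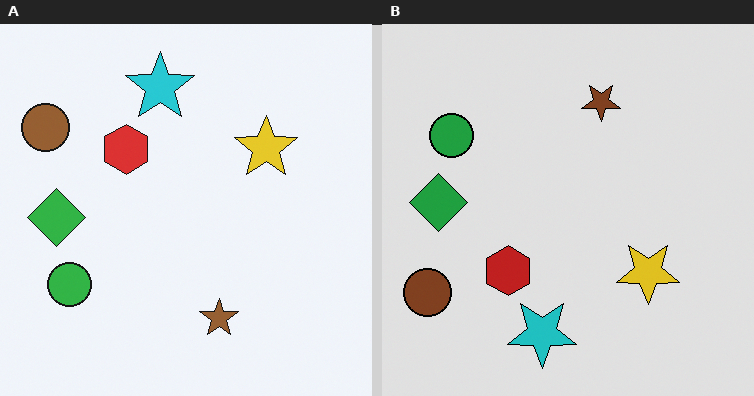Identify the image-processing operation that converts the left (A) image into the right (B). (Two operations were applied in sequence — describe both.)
The right (B) image is the left (A) flipped vertically (top ↔ bottom), then posterized to a reduced palette.

The cyan star is in the top of the left (A) image and the bottom of the right (B) — shapes on opposite sides of the horizontal midline have swapped in a mirror flip. Each flat color has snapped to a coarser quantized level — most visibly, the near-white background has dropped to a flat grey.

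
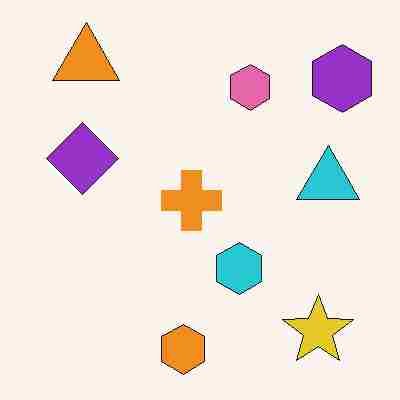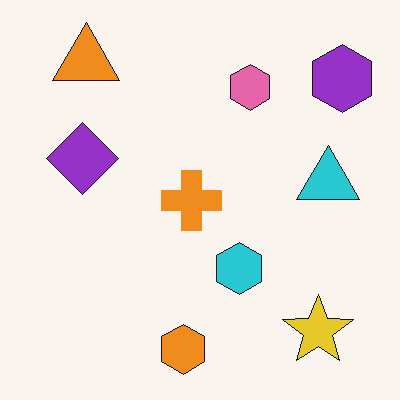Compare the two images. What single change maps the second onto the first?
The image was degraded with heavy JPEG compression.

Blocky 8×8 compression artifacts appear around shape edges and the flat background shows ringing — characteristic JPEG degradation.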